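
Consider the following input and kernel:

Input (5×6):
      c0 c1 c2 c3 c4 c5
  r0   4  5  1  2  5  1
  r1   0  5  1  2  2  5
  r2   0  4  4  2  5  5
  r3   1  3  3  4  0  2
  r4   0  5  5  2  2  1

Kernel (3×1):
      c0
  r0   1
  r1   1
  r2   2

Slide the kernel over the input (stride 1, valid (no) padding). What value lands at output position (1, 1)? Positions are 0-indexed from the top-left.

15

The receptive field on the input at this output position is [5 / 4 / 3]. Elementwise product with the kernel and sum: 5·1 + 4·1 + 3·2.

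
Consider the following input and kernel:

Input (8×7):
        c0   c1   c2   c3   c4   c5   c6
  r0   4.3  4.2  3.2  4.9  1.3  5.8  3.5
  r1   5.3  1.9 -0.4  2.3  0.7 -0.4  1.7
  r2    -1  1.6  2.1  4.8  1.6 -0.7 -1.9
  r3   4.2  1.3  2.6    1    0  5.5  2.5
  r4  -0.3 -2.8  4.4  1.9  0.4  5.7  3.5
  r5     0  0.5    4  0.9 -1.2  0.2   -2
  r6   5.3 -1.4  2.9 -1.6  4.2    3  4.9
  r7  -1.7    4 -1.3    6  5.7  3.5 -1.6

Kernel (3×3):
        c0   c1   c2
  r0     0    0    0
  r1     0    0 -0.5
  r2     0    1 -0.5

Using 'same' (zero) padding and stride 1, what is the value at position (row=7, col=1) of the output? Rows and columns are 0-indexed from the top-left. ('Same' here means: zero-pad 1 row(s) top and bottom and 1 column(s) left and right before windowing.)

0.65

The receptive field on the zero-padded input at this output position is [5.3 -1.4 2.9 / -1.7 4 -1.3 / 0 0 0]. Elementwise product with the kernel and sum: -1.3·-0.5 + 0·1 + 0·-0.5.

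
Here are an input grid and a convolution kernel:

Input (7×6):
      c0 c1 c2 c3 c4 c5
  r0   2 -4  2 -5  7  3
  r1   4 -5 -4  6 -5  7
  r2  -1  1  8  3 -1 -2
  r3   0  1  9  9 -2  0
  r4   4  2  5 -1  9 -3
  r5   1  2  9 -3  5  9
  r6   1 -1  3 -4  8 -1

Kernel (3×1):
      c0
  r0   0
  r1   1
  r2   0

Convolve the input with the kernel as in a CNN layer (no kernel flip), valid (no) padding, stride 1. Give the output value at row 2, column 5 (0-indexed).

0

The receptive field on the input at this output position is [-2 / 0 / -3]. Elementwise product with the kernel and sum: 0·1.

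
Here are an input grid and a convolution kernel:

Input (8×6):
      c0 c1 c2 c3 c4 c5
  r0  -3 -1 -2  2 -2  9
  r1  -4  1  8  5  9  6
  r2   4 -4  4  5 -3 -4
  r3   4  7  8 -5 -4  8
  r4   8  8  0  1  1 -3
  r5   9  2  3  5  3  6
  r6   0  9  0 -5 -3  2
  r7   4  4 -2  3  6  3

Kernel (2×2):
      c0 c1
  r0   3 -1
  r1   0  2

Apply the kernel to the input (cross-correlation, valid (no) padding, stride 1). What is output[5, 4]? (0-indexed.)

7

The receptive field on the input at this output position is [3 6 / -3 2]. Elementwise product with the kernel and sum: 3·3 + 6·-1 + 2·2.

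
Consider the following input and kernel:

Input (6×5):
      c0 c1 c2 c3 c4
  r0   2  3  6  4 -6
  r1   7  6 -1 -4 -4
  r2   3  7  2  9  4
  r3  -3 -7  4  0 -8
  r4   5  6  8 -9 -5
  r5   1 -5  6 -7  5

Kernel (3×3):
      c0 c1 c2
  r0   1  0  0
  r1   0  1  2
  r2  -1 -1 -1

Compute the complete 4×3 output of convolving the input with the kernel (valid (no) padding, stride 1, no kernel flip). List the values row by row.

Output[0,0]: The receptive field on the input at this output position is [2 3 6 / 7 6 -1 / 3 7 2]. Elementwise product with the kernel and sum: 2·1 + 6·1 + -1·2 + 3·-1 + 7·-1 + 2·-1.

-6 -24 -21
24 29 20
-15 6 -8
17 -11 -19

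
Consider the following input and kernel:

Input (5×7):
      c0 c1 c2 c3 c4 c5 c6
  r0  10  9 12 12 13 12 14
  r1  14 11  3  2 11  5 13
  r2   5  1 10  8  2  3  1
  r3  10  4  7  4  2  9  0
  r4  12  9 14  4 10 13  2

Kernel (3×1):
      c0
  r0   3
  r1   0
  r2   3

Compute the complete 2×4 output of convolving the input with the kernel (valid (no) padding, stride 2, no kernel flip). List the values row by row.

Output[0,0]: The receptive field on the input at this output position is [10 / 14 / 5]. Elementwise product with the kernel and sum: 10·3 + 5·3.

45 66 45 45
51 72 36 9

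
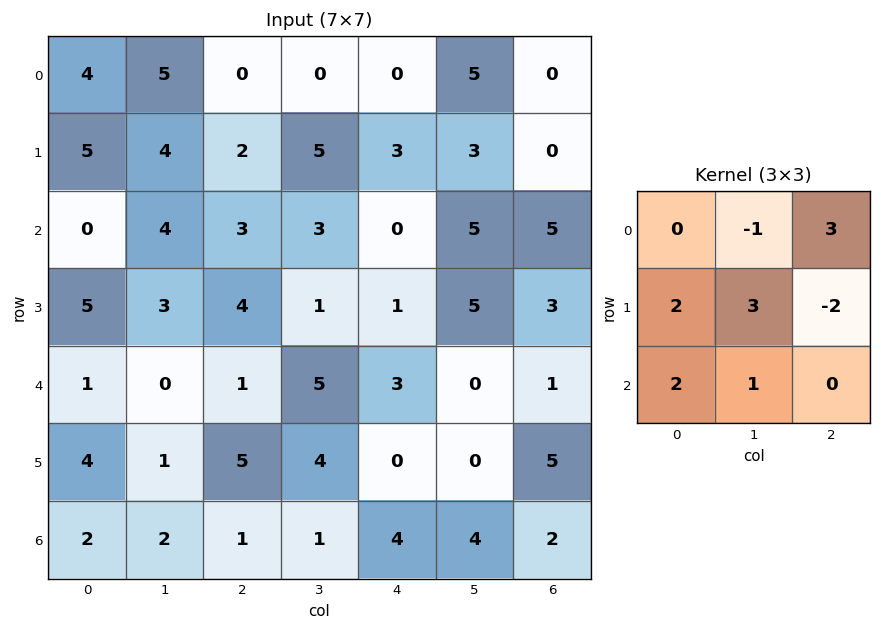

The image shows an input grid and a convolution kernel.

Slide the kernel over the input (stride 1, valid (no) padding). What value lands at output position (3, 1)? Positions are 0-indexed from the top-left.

The receptive field on the input at this output position is [3 4 1 / 0 1 5 / 1 5 4]. Elementwise product with the kernel and sum: 4·-1 + 1·3 + 0·2 + 1·3 + 5·-2 + 1·2 + 5·1.

-1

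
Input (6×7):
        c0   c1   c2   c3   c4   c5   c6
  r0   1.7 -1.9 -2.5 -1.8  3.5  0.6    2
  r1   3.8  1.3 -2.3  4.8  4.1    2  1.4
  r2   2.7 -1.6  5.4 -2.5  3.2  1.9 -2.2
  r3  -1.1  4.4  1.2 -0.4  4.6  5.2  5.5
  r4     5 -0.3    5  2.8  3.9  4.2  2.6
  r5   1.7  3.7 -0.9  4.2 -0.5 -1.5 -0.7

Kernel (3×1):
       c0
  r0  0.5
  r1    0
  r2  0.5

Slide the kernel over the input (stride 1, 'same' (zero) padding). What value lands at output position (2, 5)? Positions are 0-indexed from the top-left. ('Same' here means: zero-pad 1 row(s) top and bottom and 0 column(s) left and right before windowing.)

3.6

The receptive field on the zero-padded input at this output position is [2 / 1.9 / 5.2]. Elementwise product with the kernel and sum: 2·0.5 + 5.2·0.5.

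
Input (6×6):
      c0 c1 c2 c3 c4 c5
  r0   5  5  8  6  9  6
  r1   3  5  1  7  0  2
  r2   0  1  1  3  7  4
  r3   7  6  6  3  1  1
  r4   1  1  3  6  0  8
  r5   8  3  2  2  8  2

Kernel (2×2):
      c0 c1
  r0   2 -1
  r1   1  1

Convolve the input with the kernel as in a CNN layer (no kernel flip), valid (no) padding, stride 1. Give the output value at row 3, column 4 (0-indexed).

9

The receptive field on the input at this output position is [1 1 / 0 8]. Elementwise product with the kernel and sum: 1·2 + 1·-1 + 0·1 + 8·1.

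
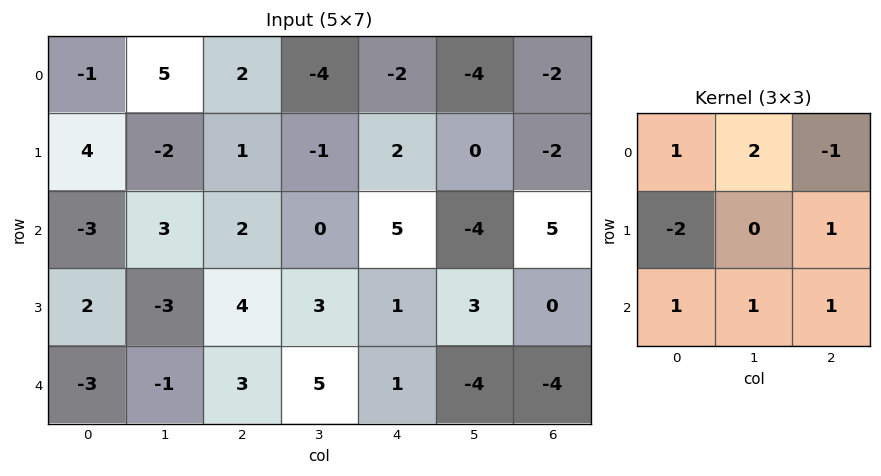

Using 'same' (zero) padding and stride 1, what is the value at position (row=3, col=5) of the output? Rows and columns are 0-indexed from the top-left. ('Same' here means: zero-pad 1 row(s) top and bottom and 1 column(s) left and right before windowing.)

-17

The receptive field on the zero-padded input at this output position is [5 -4 5 / 1 3 0 / 1 -4 -4]. Elementwise product with the kernel and sum: 5·1 + -4·2 + 5·-1 + 1·-2 + 0·1 + 1·1 + -4·1 + -4·1.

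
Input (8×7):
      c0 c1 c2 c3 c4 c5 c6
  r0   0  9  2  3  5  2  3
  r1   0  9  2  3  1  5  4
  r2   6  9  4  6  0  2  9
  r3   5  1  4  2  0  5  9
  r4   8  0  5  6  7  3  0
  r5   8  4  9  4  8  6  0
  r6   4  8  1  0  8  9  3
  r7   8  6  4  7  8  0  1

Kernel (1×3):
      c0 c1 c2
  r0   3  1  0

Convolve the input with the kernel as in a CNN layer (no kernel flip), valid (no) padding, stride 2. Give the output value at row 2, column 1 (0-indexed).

The receptive field on the input at this output position is [5 6 7]. Elementwise product with the kernel and sum: 5·3 + 6·1.

21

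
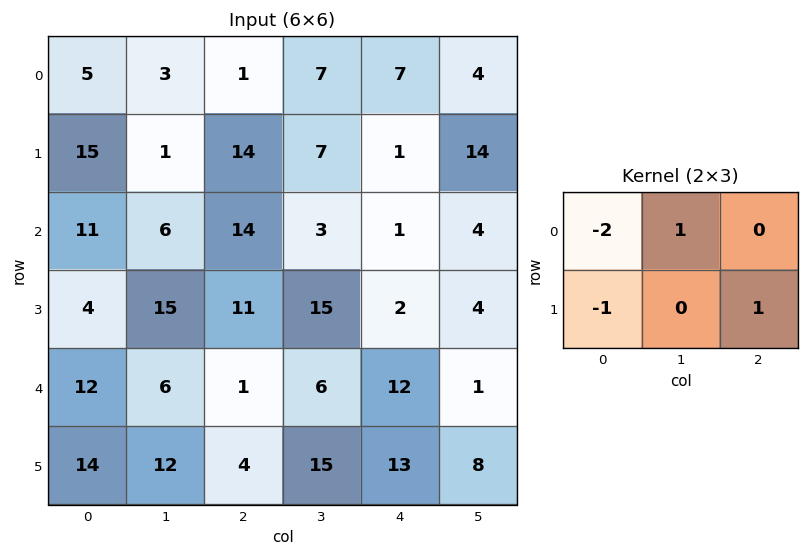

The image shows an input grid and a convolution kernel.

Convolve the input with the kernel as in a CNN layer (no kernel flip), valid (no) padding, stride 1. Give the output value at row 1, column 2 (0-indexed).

The receptive field on the input at this output position is [14 7 1 / 14 3 1]. Elementwise product with the kernel and sum: 14·-2 + 7·1 + 14·-1 + 1·1.

-34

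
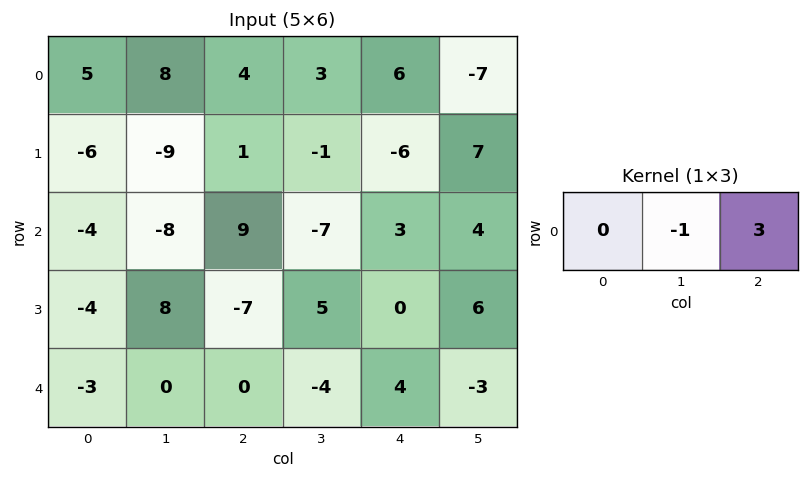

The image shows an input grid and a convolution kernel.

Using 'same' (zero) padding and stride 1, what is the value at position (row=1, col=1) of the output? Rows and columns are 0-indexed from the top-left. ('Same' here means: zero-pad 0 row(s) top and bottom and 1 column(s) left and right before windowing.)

The receptive field on the zero-padded input at this output position is [-6 -9 1]. Elementwise product with the kernel and sum: -9·-1 + 1·3.

12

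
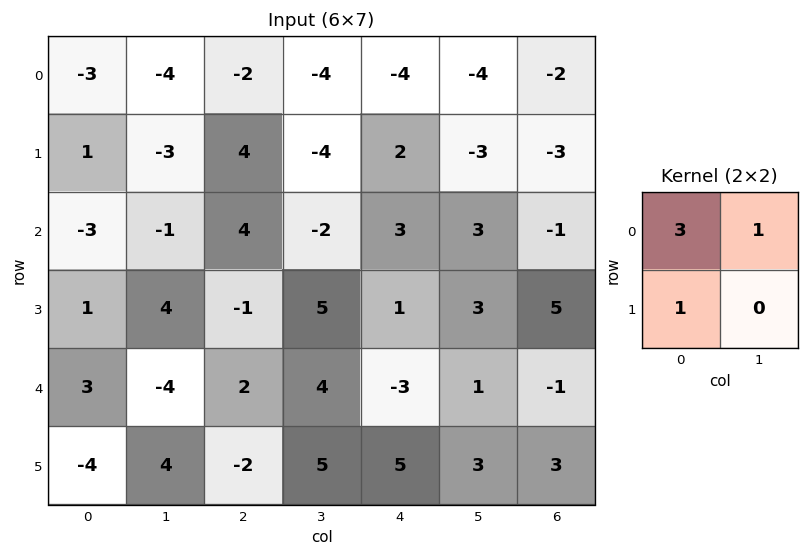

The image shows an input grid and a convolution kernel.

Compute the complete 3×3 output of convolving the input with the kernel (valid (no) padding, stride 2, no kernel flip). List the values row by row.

-12 -6 -14
-9 9 13
1 8 -3

Output[0,0]: The receptive field on the input at this output position is [-3 -4 / 1 -3]. Elementwise product with the kernel and sum: -3·3 + -4·1 + 1·1.
Output[0,1]: The receptive field on the input at this output position is [-2 -4 / 4 -4]. Elementwise product with the kernel and sum: -2·3 + -4·1 + 4·1.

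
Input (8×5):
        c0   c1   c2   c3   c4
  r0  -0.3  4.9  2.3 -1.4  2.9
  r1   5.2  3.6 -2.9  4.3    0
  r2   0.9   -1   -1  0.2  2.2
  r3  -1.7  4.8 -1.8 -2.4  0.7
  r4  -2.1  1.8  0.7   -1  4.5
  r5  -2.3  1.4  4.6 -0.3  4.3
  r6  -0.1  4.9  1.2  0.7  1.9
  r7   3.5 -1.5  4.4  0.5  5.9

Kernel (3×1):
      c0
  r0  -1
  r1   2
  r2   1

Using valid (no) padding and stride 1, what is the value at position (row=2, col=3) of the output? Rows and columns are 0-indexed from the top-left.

-6

The receptive field on the input at this output position is [0.2 / -2.4 / -1]. Elementwise product with the kernel and sum: 0.2·-1 + -2.4·2 + -1·1.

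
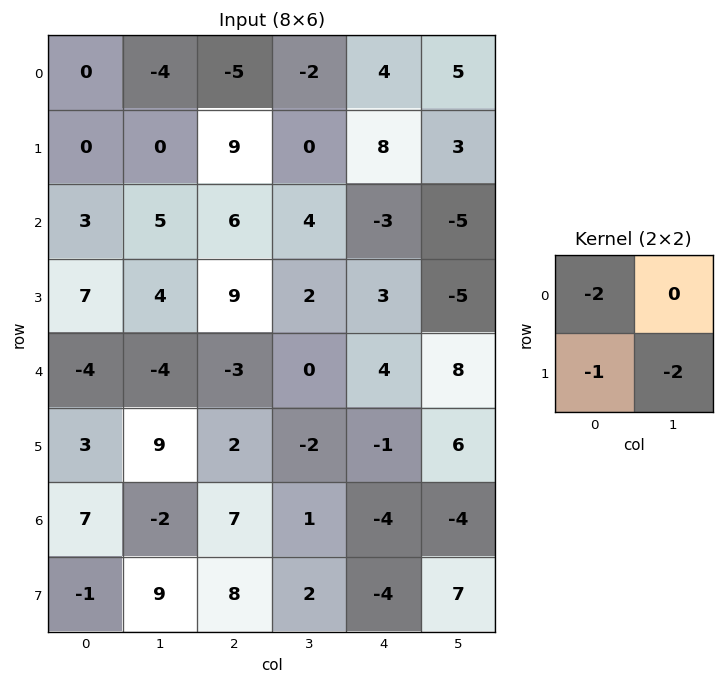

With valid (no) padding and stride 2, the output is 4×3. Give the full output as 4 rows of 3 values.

0 1 -22
-21 -25 13
-13 8 -19
-31 -26 -2

Output[0,0]: The receptive field on the input at this output position is [0 -4 / 0 0]. Elementwise product with the kernel and sum: 0·-2 + 0·-1 + 0·-2.
Output[0,1]: The receptive field on the input at this output position is [-5 -2 / 9 0]. Elementwise product with the kernel and sum: -5·-2 + 9·-1 + 0·-2.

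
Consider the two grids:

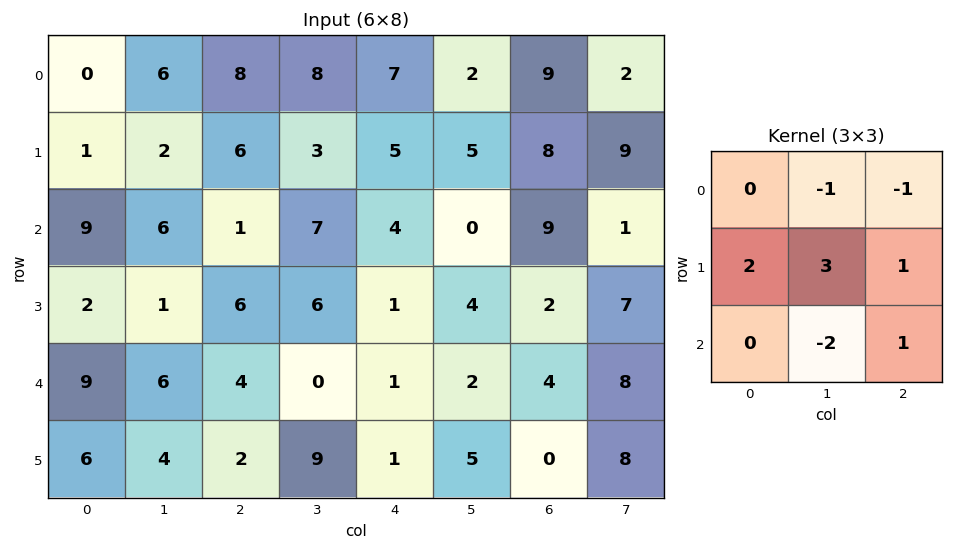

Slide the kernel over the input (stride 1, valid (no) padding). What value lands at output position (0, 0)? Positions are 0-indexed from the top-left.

-11

The receptive field on the input at this output position is [0 6 8 / 1 2 6 / 9 6 1]. Elementwise product with the kernel and sum: 6·-1 + 8·-1 + 1·2 + 2·3 + 6·1 + 6·-2 + 1·1.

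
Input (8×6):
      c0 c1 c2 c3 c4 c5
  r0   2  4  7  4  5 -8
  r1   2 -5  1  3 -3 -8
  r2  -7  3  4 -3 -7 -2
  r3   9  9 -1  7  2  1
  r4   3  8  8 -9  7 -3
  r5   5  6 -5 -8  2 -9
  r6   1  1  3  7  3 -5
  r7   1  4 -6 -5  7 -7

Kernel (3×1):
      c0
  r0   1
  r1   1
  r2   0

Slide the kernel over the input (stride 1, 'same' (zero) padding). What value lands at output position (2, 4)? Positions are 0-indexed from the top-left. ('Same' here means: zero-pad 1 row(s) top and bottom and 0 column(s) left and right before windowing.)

The receptive field on the zero-padded input at this output position is [-3 / -7 / 2]. Elementwise product with the kernel and sum: -3·1 + -7·1.

-10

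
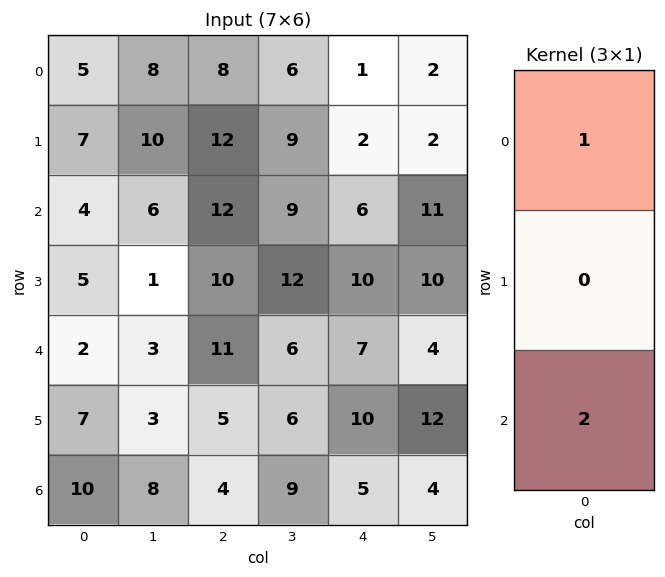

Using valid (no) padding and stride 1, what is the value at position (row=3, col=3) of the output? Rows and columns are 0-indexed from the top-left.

24

The receptive field on the input at this output position is [12 / 6 / 6]. Elementwise product with the kernel and sum: 12·1 + 6·2.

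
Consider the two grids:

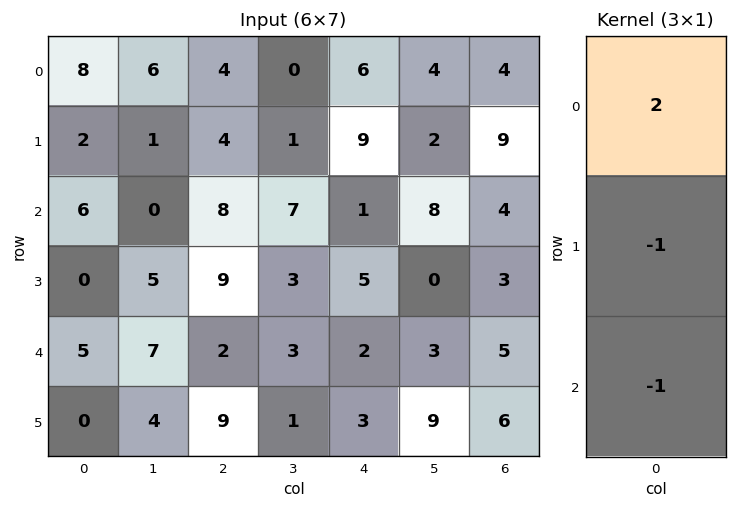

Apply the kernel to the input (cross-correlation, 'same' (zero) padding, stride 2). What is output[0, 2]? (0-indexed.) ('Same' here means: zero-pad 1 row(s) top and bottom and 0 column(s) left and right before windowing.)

The receptive field on the zero-padded input at this output position is [0 / 6 / 9]. Elementwise product with the kernel and sum: 0·2 + 6·-1 + 9·-1.

-15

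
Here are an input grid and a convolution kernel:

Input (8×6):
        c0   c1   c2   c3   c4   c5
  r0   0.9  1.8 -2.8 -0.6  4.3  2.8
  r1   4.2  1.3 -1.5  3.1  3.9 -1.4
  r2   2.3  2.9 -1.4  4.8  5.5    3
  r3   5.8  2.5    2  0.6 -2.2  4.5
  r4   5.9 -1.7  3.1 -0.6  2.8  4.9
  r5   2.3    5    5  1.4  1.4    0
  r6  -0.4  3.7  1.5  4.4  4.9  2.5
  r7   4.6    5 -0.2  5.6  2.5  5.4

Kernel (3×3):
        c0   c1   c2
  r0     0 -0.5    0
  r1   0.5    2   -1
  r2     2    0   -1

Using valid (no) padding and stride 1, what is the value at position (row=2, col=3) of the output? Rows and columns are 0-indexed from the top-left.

-17.45

The receptive field on the input at this output position is [4.8 5.5 3 / 0.6 -2.2 4.5 / -0.6 2.8 4.9]. Elementwise product with the kernel and sum: 5.5·-0.5 + 0.6·0.5 + -2.2·2 + 4.5·-1 + -0.6·2 + 4.9·-1.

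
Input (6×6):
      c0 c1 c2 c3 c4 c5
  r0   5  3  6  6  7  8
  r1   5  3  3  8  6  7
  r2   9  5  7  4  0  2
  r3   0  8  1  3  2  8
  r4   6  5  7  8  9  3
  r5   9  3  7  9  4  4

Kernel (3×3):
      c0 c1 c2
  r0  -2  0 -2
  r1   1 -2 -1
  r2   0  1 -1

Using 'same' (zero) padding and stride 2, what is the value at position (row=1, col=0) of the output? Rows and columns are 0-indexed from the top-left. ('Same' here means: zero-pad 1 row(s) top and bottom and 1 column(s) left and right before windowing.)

-37

The receptive field on the zero-padded input at this output position is [0 5 3 / 0 9 5 / 0 0 8]. Elementwise product with the kernel and sum: 0·-2 + 3·-2 + 0·1 + 9·-2 + 5·-1 + 0·1 + 8·-1.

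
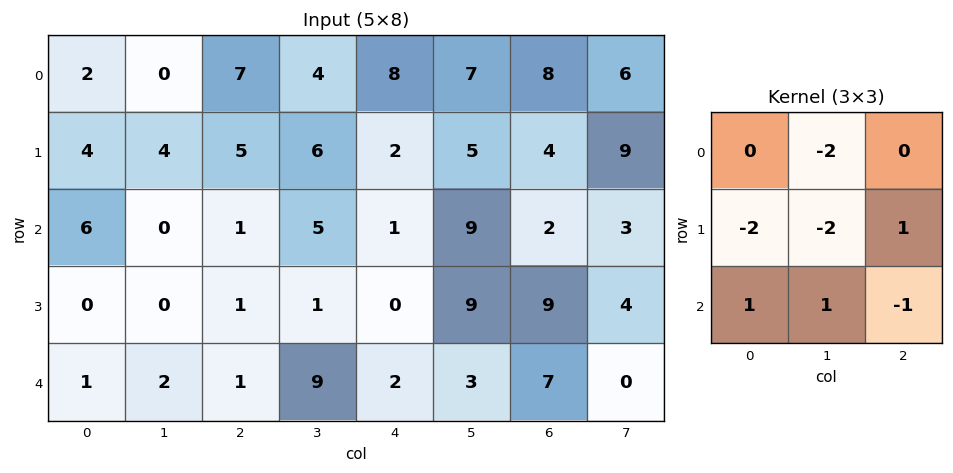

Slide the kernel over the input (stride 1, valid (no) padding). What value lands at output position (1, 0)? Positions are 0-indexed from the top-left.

-20

The receptive field on the input at this output position is [4 4 5 / 6 0 1 / 0 0 1]. Elementwise product with the kernel and sum: 4·-2 + 6·-2 + 0·-2 + 1·1 + 0·1 + 0·1 + 1·-1.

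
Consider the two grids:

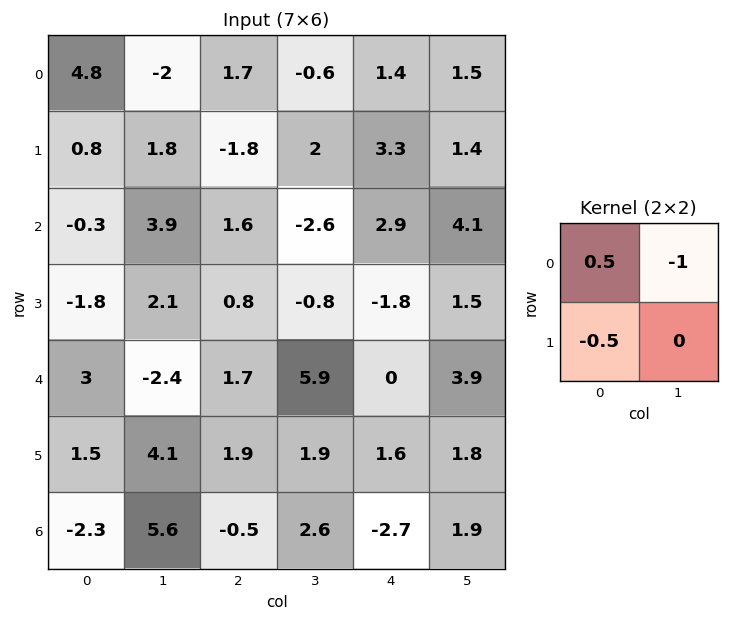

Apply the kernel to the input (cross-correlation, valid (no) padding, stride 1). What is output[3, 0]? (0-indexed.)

The receptive field on the input at this output position is [-1.8 2.1 / 3 -2.4]. Elementwise product with the kernel and sum: -1.8·0.5 + 2.1·-1 + 3·-0.5.

-4.5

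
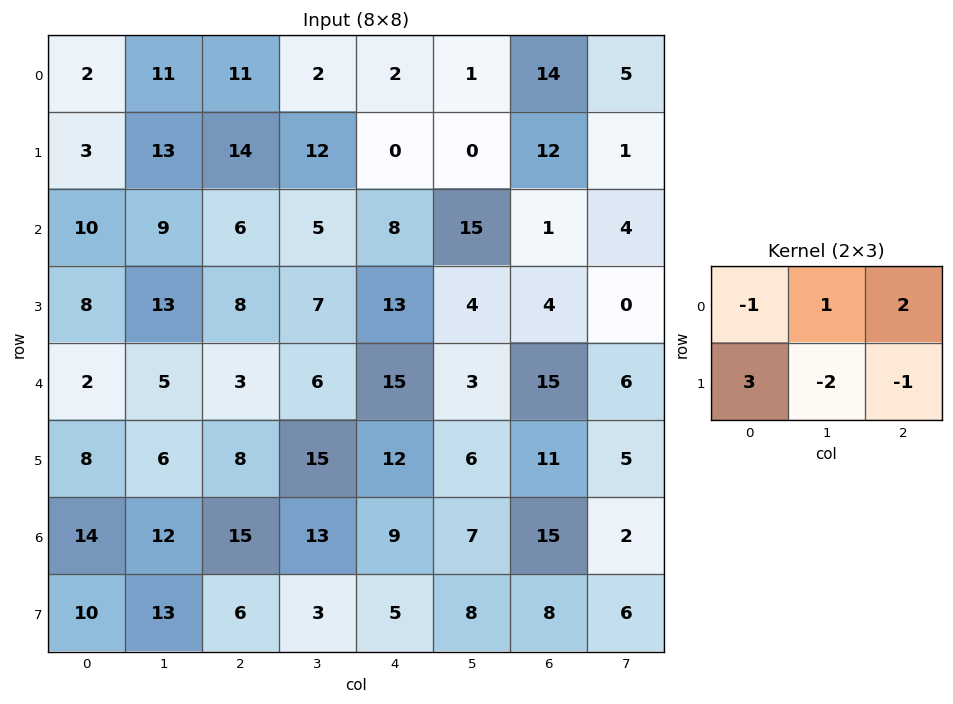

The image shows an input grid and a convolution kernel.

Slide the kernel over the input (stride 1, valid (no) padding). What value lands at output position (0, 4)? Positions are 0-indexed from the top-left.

15

The receptive field on the input at this output position is [2 1 14 / 0 0 12]. Elementwise product with the kernel and sum: 2·-1 + 1·1 + 14·2 + 0·3 + 0·-2 + 12·-1.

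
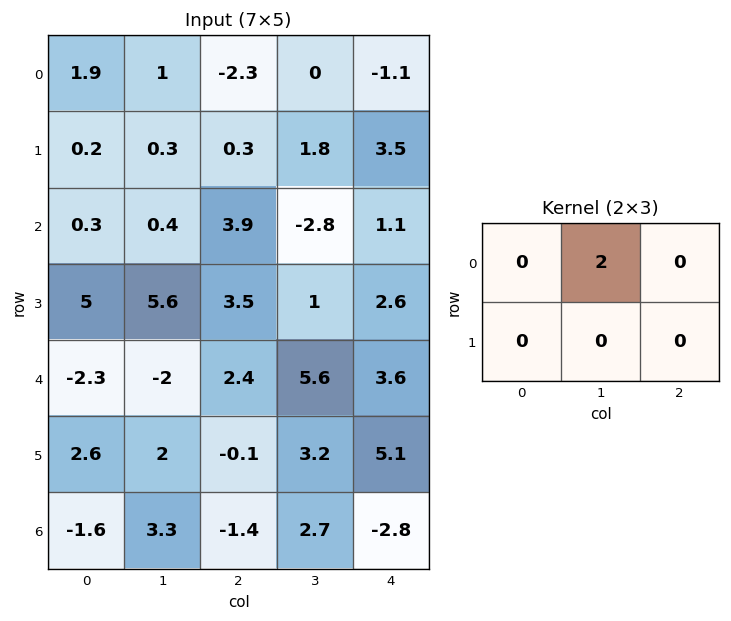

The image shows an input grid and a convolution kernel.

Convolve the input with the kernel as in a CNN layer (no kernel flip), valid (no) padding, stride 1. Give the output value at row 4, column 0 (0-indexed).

The receptive field on the input at this output position is [-2.3 -2 2.4 / 2.6 2 -0.1]. Elementwise product with the kernel and sum: -2·2.

-4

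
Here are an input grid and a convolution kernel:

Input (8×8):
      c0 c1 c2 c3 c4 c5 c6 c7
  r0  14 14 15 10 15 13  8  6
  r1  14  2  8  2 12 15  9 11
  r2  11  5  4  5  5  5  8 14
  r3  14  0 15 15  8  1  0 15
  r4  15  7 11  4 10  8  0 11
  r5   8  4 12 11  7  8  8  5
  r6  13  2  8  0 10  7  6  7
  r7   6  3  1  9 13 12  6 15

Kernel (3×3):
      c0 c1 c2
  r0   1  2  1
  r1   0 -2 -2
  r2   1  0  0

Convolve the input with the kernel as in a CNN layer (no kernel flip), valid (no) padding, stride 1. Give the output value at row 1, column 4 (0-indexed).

33

The receptive field on the input at this output position is [12 15 9 / 5 5 8 / 8 1 0]. Elementwise product with the kernel and sum: 12·1 + 15·2 + 9·1 + 5·-2 + 8·-2 + 8·1.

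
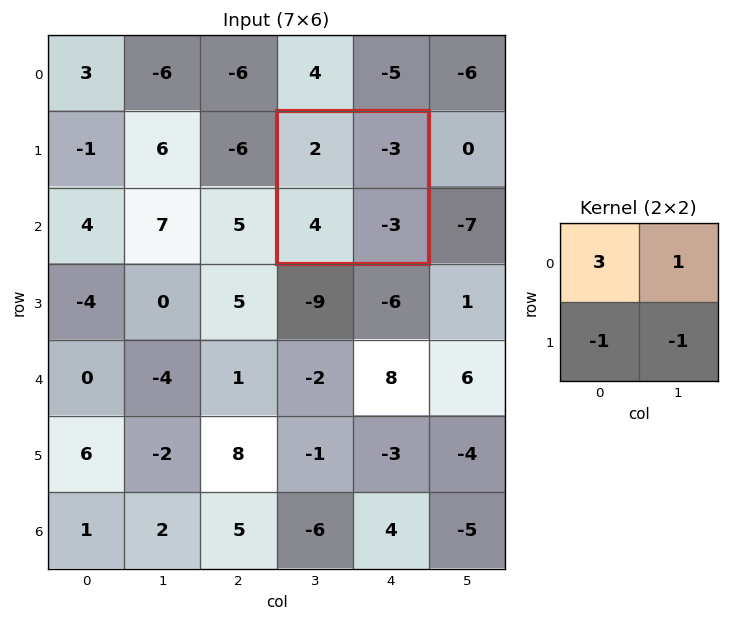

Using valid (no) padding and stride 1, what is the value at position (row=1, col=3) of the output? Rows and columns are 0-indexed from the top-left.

2

The receptive field on the input at this output position is [2 -3 / 4 -3]. Elementwise product with the kernel and sum: 2·3 + -3·1 + 4·-1 + -3·-1.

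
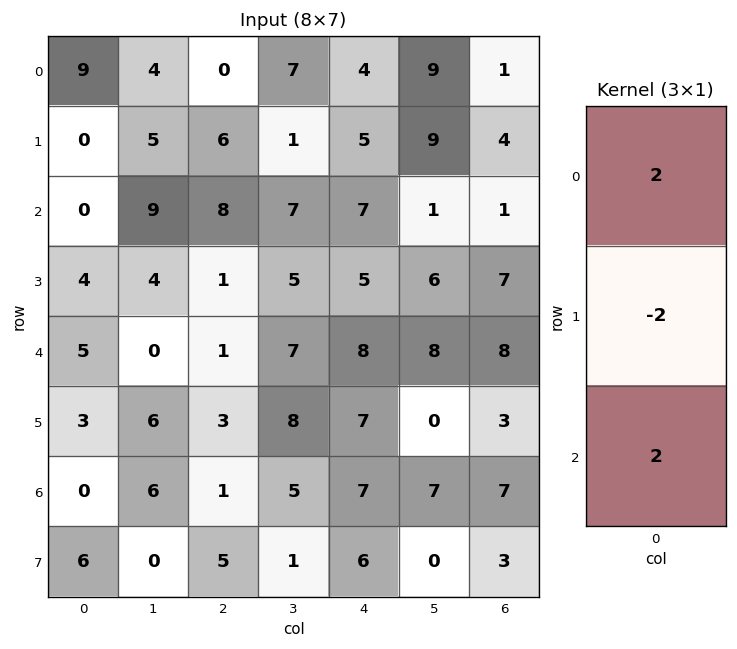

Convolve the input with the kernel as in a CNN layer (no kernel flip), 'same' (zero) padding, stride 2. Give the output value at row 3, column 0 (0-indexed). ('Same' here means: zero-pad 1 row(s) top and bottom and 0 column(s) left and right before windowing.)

18

The receptive field on the zero-padded input at this output position is [3 / 0 / 6]. Elementwise product with the kernel and sum: 3·2 + 0·-2 + 6·2.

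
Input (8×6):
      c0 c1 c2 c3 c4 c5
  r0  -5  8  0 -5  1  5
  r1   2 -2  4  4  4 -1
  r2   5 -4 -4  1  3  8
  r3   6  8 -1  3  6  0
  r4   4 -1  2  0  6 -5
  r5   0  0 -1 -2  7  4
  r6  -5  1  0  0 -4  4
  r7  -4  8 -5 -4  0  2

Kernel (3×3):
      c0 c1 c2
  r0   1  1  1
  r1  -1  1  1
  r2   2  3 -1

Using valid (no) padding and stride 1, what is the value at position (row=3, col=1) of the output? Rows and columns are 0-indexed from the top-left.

12

The receptive field on the input at this output position is [8 -1 3 / -1 2 0 / 0 -1 -2]. Elementwise product with the kernel and sum: 8·1 + -1·1 + 3·1 + -1·-1 + 2·1 + 0·1 + 0·2 + -1·3 + -2·-1.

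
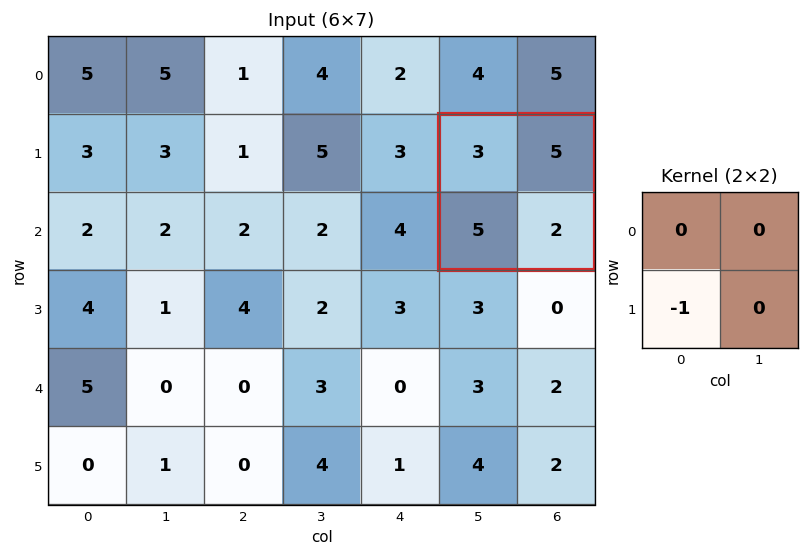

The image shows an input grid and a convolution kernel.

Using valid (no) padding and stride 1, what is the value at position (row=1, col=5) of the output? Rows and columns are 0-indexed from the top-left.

-5

The receptive field on the input at this output position is [3 5 / 5 2]. Elementwise product with the kernel and sum: 5·-1.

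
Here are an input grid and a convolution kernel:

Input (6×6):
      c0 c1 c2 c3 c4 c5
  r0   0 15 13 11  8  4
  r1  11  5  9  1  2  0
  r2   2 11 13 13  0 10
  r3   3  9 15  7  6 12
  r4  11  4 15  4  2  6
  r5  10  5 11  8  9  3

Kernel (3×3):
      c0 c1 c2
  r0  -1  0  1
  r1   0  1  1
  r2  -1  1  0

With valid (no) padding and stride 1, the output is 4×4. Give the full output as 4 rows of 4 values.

Output[0,0]: The receptive field on the input at this output position is [0 15 13 / 11 5 9 / 2 11 13]. Elementwise product with the kernel and sum: 0·-1 + 13·1 + 5·1 + 9·1 + 2·-1 + 11·1.

36 8 -2 -18
28 28 -2 8
28 35 -11 13
26 23 -6 14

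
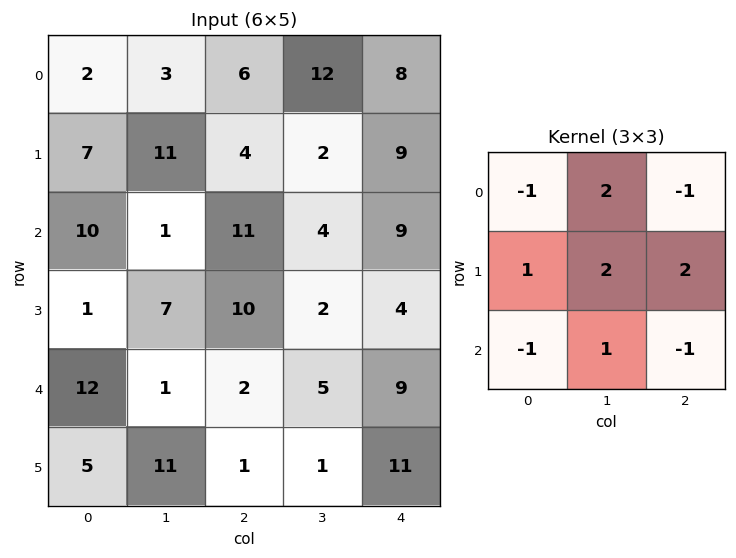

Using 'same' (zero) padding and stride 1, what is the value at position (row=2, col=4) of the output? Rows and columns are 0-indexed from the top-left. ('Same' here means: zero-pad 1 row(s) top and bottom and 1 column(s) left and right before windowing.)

40

The receptive field on the zero-padded input at this output position is [2 9 0 / 4 9 0 / 2 4 0]. Elementwise product with the kernel and sum: 2·-1 + 9·2 + 0·-1 + 4·1 + 9·2 + 0·2 + 2·-1 + 4·1 + 0·-1.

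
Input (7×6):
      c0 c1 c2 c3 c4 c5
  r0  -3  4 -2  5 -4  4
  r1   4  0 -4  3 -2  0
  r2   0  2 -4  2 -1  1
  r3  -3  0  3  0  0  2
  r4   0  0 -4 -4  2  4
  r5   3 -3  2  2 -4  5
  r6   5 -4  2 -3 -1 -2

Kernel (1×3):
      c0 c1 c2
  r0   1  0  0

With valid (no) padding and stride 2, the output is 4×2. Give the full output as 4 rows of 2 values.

Output[0,0]: The receptive field on the input at this output position is [-3 4 -2]. Elementwise product with the kernel and sum: -3·1.

-3 -2
0 -4
0 -4
5 2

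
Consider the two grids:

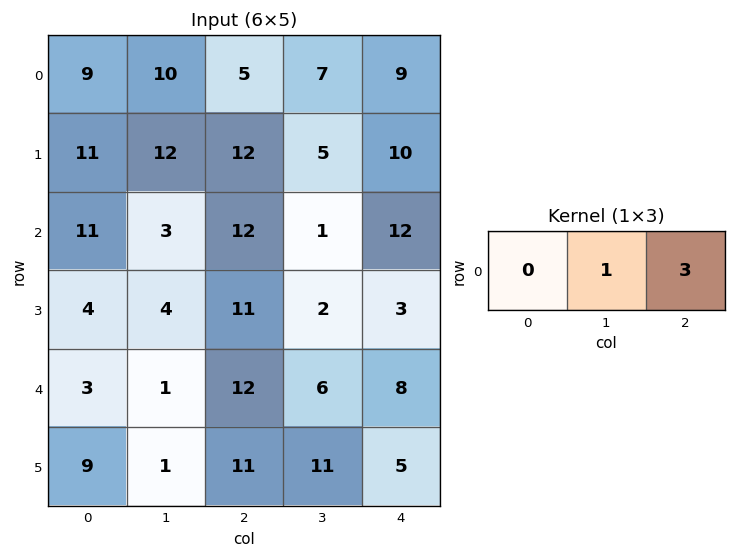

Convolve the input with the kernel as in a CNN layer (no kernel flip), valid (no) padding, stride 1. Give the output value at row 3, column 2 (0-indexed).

The receptive field on the input at this output position is [11 2 3]. Elementwise product with the kernel and sum: 2·1 + 3·3.

11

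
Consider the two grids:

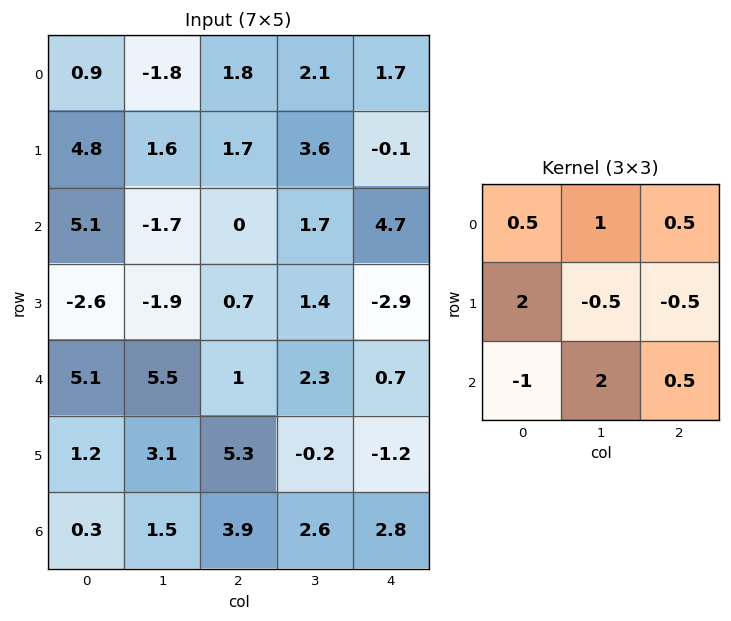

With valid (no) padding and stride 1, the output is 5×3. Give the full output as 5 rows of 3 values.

Output[0,0]: The receptive field on the input at this output position is [0.9 -1.8 1.8 / 4.8 1.6 1.7 / 5.1 -1.7 0]. Elementwise product with the kernel and sum: 0.9·0.5 + -1.8·1 + 1.8·0.5 + 4.8·2 + 1.6·-0.5 + 1.7·-0.5 + 5.1·-1 + -1.7·2 + 0·0.5.

-1 5.05 11.25
15.05 4.05 1.85
2.65 -7.2 10.15
11.75 17.2 -5.5
11.4 16.15 17.15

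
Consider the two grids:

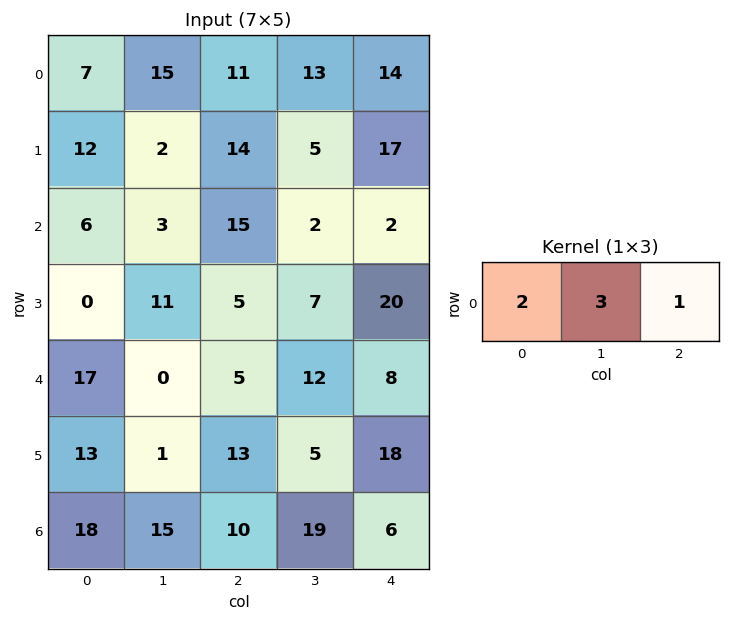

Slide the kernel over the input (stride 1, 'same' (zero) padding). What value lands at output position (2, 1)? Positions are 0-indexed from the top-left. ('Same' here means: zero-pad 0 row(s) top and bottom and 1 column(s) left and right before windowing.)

The receptive field on the zero-padded input at this output position is [6 3 15]. Elementwise product with the kernel and sum: 6·2 + 3·3 + 15·1.

36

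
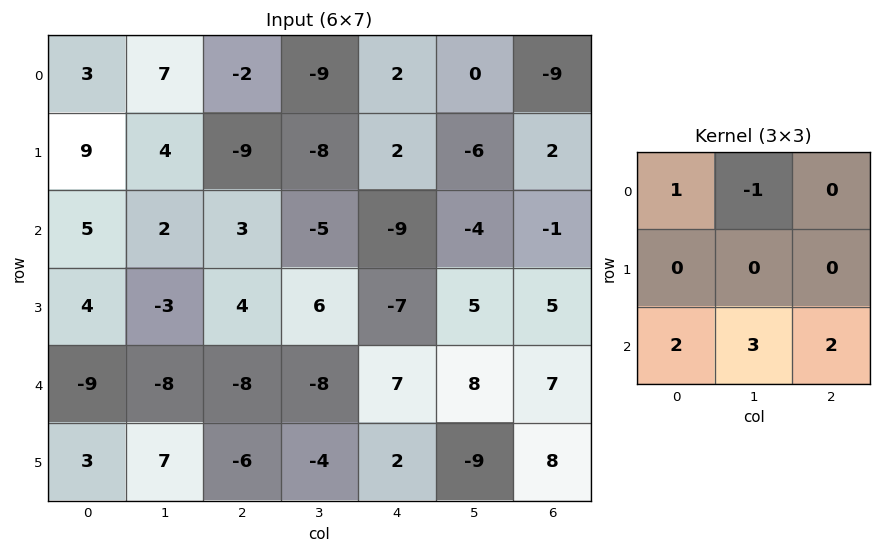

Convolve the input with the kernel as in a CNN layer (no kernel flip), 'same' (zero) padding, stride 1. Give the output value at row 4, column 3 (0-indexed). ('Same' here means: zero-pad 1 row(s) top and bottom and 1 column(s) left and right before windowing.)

-22

The receptive field on the zero-padded input at this output position is [4 6 -7 / -8 -8 7 / -6 -4 2]. Elementwise product with the kernel and sum: 4·1 + 6·-1 + -6·2 + -4·3 + 2·2.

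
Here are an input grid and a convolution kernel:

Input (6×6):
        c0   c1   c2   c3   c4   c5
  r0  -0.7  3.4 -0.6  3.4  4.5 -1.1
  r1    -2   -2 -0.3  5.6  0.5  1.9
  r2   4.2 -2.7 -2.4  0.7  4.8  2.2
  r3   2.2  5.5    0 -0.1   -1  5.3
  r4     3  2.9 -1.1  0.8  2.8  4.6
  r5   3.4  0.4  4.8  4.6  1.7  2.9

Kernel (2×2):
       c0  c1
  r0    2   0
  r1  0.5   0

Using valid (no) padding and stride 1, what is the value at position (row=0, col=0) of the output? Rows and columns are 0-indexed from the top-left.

-2.4

The receptive field on the input at this output position is [-0.7 3.4 / -2 -2]. Elementwise product with the kernel and sum: -0.7·2 + -2·0.5.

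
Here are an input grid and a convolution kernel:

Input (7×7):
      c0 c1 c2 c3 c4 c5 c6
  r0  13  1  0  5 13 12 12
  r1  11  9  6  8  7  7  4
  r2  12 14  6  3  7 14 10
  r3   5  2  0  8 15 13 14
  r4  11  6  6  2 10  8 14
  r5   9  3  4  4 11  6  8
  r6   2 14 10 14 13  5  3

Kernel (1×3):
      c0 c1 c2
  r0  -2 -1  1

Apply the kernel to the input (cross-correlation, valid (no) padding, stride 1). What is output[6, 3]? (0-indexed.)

-36

The receptive field on the input at this output position is [14 13 5]. Elementwise product with the kernel and sum: 14·-2 + 13·-1 + 5·1.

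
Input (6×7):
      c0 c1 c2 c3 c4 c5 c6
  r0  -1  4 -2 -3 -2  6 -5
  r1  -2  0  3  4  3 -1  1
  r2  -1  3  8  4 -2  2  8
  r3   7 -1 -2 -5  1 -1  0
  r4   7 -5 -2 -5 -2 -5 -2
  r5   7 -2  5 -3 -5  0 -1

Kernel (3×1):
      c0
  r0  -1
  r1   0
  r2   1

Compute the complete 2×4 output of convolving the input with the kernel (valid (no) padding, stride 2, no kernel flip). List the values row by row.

Output[0,0]: The receptive field on the input at this output position is [-1 / -2 / -1]. Elementwise product with the kernel and sum: -1·-1 + -1·1.
Output[0,1]: The receptive field on the input at this output position is [-2 / 3 / 8]. Elementwise product with the kernel and sum: -2·-1 + 8·1.

0 10 0 13
8 -10 0 -10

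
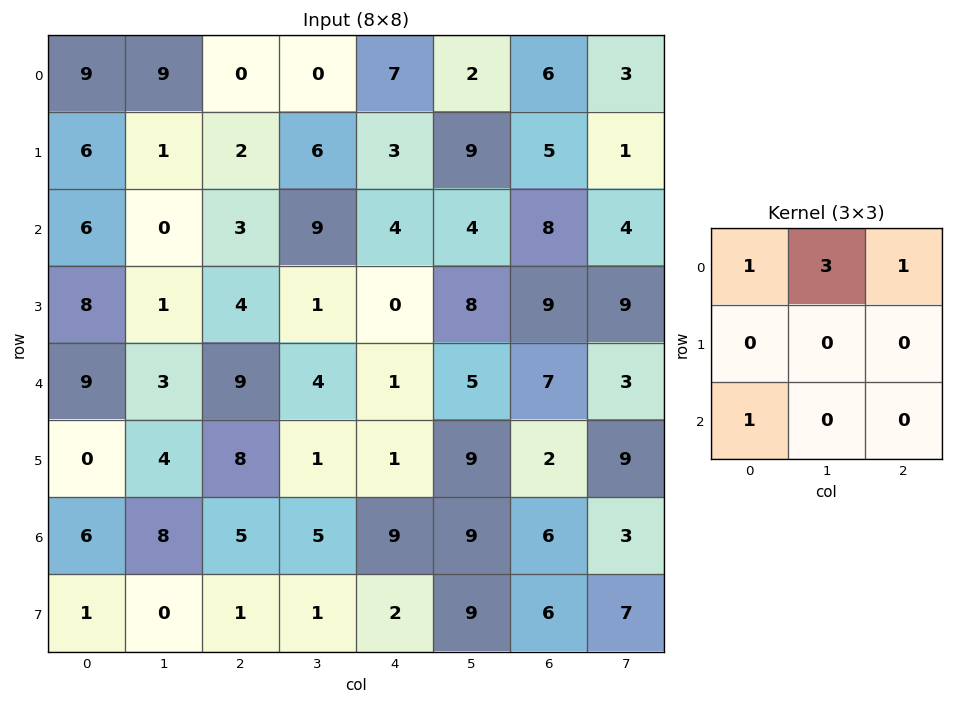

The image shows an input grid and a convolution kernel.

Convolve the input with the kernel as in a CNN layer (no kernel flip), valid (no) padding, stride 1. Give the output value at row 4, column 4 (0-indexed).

The receptive field on the input at this output position is [1 5 7 / 1 9 2 / 9 9 6]. Elementwise product with the kernel and sum: 1·1 + 5·3 + 7·1 + 9·1.

32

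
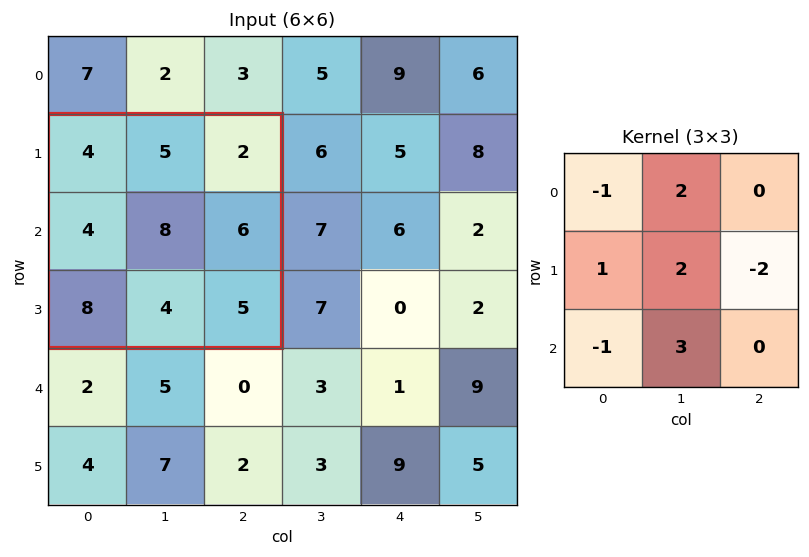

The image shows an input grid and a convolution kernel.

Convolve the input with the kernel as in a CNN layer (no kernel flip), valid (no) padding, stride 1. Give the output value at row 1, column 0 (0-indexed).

18

The receptive field on the input at this output position is [4 5 2 / 4 8 6 / 8 4 5]. Elementwise product with the kernel and sum: 4·-1 + 5·2 + 4·1 + 8·2 + 6·-2 + 8·-1 + 4·3.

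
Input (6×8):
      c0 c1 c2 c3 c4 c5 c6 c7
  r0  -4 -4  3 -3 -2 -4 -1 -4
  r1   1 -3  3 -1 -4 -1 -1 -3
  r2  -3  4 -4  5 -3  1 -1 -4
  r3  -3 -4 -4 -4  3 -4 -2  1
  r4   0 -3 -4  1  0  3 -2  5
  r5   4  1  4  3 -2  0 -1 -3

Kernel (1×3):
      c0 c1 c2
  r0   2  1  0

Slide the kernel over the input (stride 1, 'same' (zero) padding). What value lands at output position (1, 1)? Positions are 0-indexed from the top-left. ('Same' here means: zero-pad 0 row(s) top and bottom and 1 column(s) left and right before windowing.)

The receptive field on the zero-padded input at this output position is [1 -3 3]. Elementwise product with the kernel and sum: 1·2 + -3·1.

-1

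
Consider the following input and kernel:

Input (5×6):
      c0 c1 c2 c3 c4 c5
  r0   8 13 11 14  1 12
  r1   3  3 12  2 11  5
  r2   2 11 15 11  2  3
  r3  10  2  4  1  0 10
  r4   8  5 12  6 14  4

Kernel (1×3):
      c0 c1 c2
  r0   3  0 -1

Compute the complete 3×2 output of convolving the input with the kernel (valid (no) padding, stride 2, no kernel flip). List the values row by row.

13 32
-9 43
12 22

Output[0,0]: The receptive field on the input at this output position is [8 13 11]. Elementwise product with the kernel and sum: 8·3 + 11·-1.
Output[0,1]: The receptive field on the input at this output position is [11 14 1]. Elementwise product with the kernel and sum: 11·3 + 1·-1.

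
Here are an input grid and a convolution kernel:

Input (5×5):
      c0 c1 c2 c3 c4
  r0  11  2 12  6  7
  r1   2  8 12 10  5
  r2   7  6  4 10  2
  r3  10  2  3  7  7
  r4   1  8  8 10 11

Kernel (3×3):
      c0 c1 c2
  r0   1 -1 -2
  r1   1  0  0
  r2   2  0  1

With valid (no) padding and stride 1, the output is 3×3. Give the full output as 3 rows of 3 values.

5 8 14
0 -7 9
13 10 20

Output[0,0]: The receptive field on the input at this output position is [11 2 12 / 2 8 12 / 7 6 4]. Elementwise product with the kernel and sum: 11·1 + 2·-1 + 12·-2 + 2·1 + 7·2 + 4·1.
Output[0,1]: The receptive field on the input at this output position is [2 12 6 / 8 12 10 / 6 4 10]. Elementwise product with the kernel and sum: 2·1 + 12·-1 + 6·-2 + 8·1 + 6·2 + 10·1.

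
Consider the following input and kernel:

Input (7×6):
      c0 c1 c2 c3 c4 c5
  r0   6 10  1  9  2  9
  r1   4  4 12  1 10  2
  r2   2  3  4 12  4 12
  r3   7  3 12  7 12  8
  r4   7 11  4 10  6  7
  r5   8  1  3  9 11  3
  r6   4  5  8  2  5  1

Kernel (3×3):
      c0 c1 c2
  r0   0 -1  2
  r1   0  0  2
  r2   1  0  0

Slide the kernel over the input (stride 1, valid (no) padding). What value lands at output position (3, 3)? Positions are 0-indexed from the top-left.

27

The receptive field on the input at this output position is [7 12 8 / 10 6 7 / 9 11 3]. Elementwise product with the kernel and sum: 12·-1 + 8·2 + 7·2 + 9·1.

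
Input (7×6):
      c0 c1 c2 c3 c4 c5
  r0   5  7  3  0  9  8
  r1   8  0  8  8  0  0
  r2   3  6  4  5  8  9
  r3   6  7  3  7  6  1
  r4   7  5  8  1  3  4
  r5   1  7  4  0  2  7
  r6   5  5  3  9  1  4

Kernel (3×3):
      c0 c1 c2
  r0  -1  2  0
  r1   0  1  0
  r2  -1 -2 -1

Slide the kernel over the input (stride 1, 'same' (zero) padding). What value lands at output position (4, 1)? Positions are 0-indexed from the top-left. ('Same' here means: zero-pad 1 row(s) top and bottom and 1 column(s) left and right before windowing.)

-6

The receptive field on the zero-padded input at this output position is [6 7 3 / 7 5 8 / 1 7 4]. Elementwise product with the kernel and sum: 6·-1 + 7·2 + 5·1 + 1·-1 + 7·-2 + 4·-1.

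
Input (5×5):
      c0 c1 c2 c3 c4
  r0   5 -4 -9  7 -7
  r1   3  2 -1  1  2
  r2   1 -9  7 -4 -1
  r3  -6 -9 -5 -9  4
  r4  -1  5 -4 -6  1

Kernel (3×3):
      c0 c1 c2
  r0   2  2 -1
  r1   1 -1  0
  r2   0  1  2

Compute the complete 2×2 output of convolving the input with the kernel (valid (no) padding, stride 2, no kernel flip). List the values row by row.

17 -5
-23 7

Output[0,0]: The receptive field on the input at this output position is [5 -4 -9 / 3 2 -1 / 1 -9 7]. Elementwise product with the kernel and sum: 5·2 + -4·2 + -9·-1 + 3·1 + 2·-1 + -9·1 + 7·2.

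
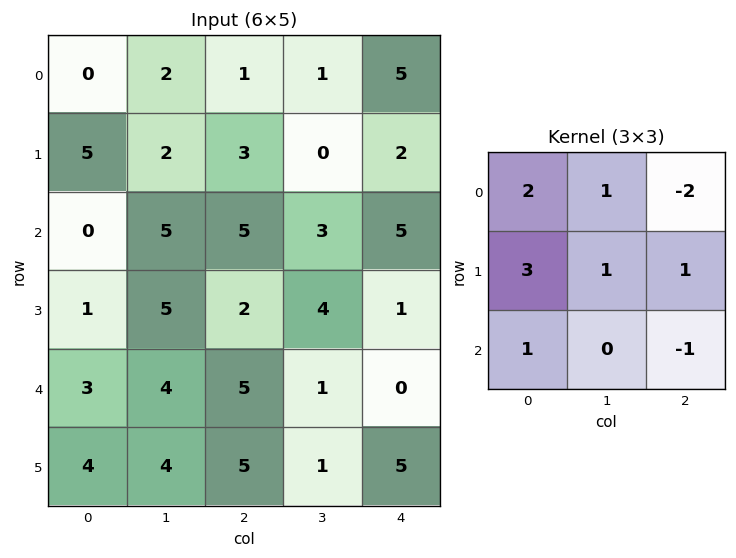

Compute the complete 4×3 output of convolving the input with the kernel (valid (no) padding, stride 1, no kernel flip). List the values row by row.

15 14 4
15 31 26
3 33 19
20 25 22

Output[0,0]: The receptive field on the input at this output position is [0 2 1 / 5 2 3 / 0 5 5]. Elementwise product with the kernel and sum: 0·2 + 2·1 + 1·-2 + 5·3 + 2·1 + 3·1 + 0·1 + 5·-1.
Output[0,1]: The receptive field on the input at this output position is [2 1 1 / 2 3 0 / 5 5 3]. Elementwise product with the kernel and sum: 2·2 + 1·1 + 1·-2 + 2·3 + 3·1 + 0·1 + 5·1 + 3·-1.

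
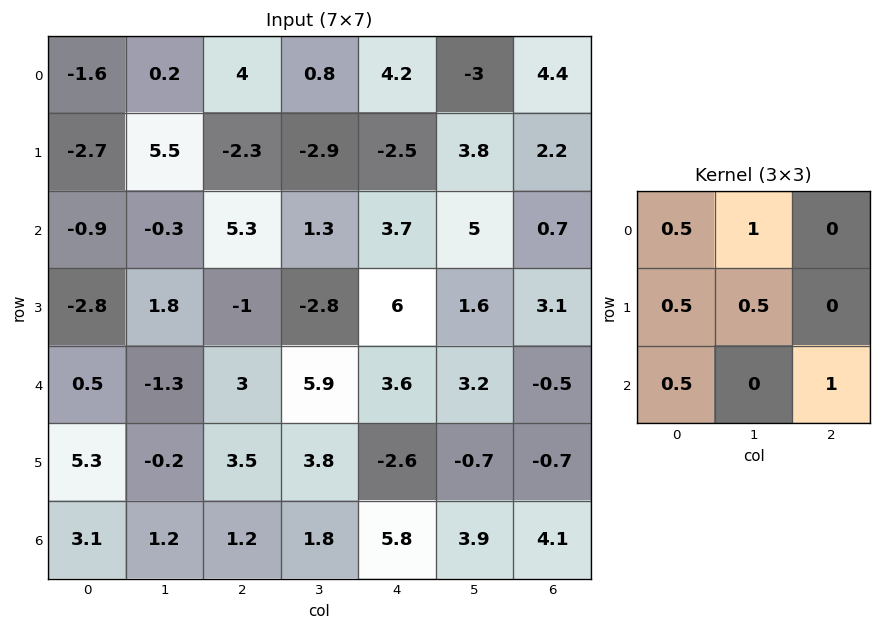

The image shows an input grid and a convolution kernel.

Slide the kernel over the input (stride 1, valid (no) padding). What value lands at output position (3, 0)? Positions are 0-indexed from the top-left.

6.15

The receptive field on the input at this output position is [-2.8 1.8 -1 / 0.5 -1.3 3 / 5.3 -0.2 3.5]. Elementwise product with the kernel and sum: -2.8·0.5 + 1.8·1 + 0.5·0.5 + -1.3·0.5 + 5.3·0.5 + 3.5·1.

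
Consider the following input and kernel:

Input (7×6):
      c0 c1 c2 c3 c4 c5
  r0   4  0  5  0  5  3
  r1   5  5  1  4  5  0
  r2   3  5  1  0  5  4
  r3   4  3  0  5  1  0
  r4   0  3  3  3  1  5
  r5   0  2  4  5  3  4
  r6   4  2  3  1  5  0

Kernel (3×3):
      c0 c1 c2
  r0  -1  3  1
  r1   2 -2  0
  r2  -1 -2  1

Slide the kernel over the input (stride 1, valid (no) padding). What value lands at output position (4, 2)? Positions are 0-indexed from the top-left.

5

The receptive field on the input at this output position is [3 3 1 / 4 5 3 / 3 1 5]. Elementwise product with the kernel and sum: 3·-1 + 3·3 + 1·1 + 4·2 + 5·-2 + 3·-1 + 1·-2 + 5·1.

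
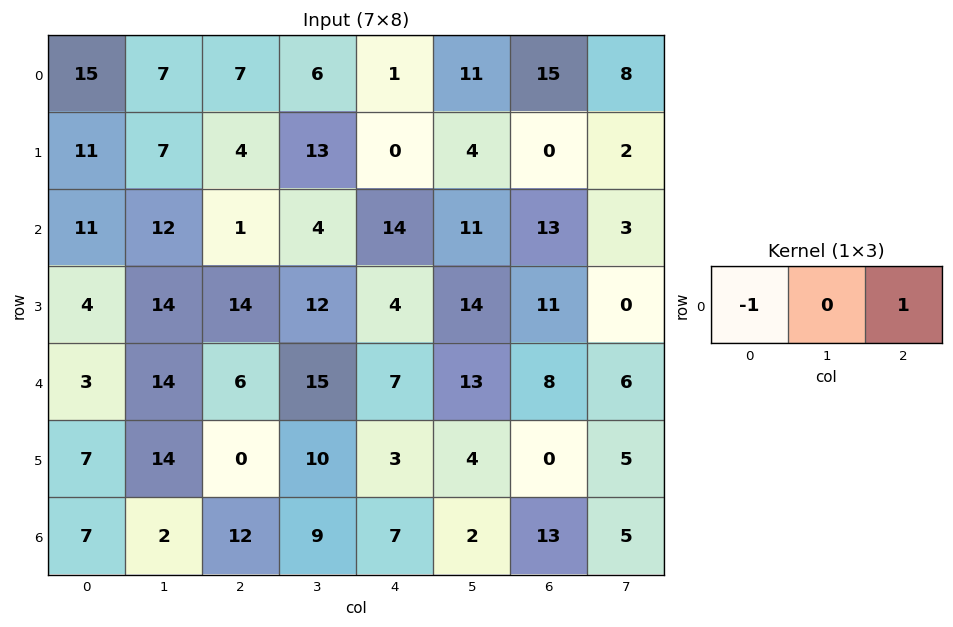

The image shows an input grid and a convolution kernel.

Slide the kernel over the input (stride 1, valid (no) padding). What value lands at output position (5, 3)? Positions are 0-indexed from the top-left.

The receptive field on the input at this output position is [10 3 4]. Elementwise product with the kernel and sum: 10·-1 + 4·1.

-6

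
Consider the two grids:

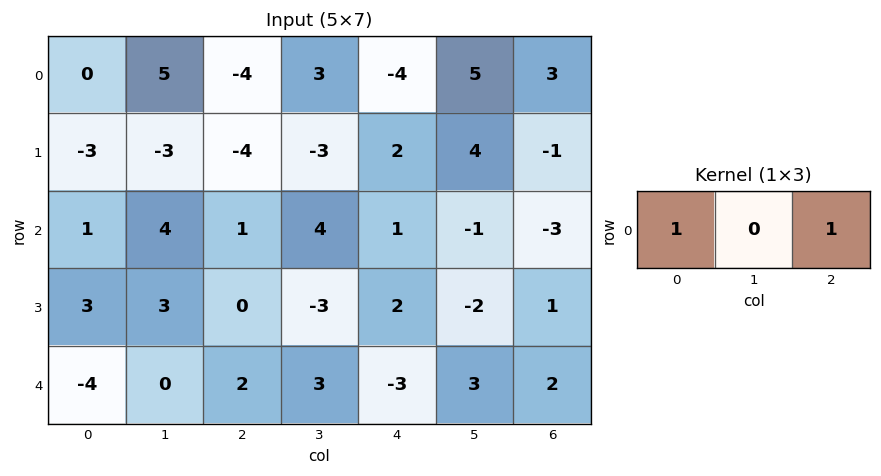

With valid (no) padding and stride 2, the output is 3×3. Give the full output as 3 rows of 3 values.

Output[0,0]: The receptive field on the input at this output position is [0 5 -4]. Elementwise product with the kernel and sum: 0·1 + -4·1.
Output[0,1]: The receptive field on the input at this output position is [-4 3 -4]. Elementwise product with the kernel and sum: -4·1 + -4·1.

-4 -8 -1
2 2 -2
-2 -1 -1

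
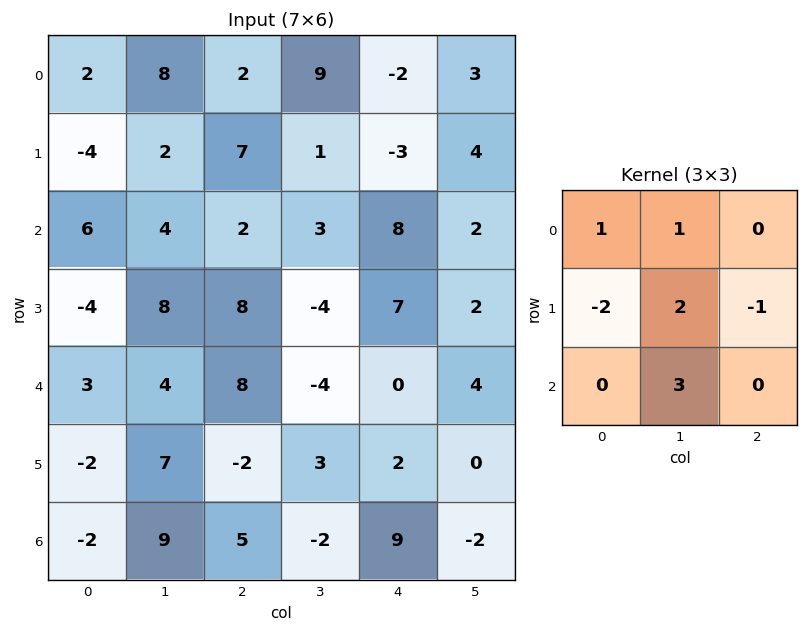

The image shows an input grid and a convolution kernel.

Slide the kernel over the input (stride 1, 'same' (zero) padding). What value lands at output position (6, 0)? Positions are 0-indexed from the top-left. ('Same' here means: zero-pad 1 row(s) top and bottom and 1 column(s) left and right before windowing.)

-15

The receptive field on the zero-padded input at this output position is [0 -2 7 / 0 -2 9 / 0 0 0]. Elementwise product with the kernel and sum: 0·1 + -2·1 + 0·-2 + -2·2 + 9·-1 + 0·3.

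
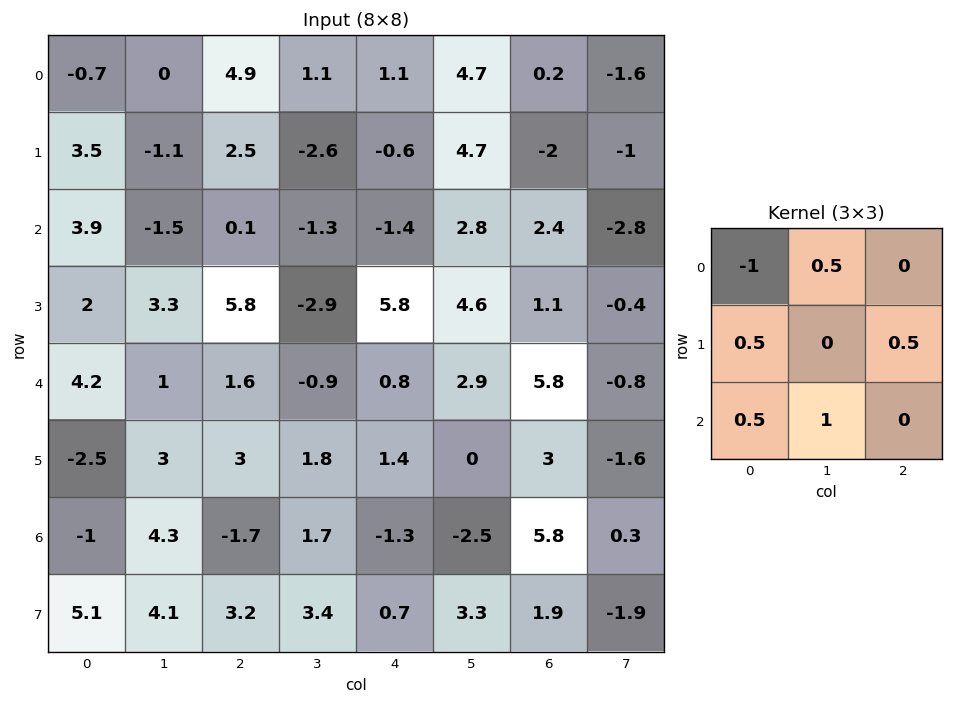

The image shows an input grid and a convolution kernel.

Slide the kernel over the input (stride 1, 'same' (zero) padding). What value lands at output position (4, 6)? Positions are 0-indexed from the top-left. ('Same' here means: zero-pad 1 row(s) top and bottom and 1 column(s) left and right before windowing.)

0

The receptive field on the zero-padded input at this output position is [4.6 1.1 -0.4 / 2.9 5.8 -0.8 / 0 3 -1.6]. Elementwise product with the kernel and sum: 4.6·-1 + 1.1·0.5 + 2.9·0.5 + -0.8·0.5 + 0·0.5 + 3·1.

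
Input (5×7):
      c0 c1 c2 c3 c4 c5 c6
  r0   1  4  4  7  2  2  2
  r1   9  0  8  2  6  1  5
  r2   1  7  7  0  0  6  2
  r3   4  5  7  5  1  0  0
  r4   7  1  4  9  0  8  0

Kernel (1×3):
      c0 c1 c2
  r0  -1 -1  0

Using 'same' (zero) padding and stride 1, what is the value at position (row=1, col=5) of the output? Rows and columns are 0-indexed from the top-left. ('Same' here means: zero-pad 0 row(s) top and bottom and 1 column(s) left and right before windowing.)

The receptive field on the zero-padded input at this output position is [6 1 5]. Elementwise product with the kernel and sum: 6·-1 + 1·-1.

-7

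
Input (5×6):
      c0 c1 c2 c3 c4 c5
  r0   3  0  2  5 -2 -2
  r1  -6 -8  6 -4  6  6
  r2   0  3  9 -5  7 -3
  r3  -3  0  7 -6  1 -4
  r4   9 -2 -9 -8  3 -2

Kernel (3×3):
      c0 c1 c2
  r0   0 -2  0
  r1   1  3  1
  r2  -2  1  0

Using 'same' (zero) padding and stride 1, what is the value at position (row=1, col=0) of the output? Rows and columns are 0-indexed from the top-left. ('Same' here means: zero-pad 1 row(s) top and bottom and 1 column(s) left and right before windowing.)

The receptive field on the zero-padded input at this output position is [0 3 0 / 0 -6 -8 / 0 0 3]. Elementwise product with the kernel and sum: 3·-2 + 0·1 + -6·3 + -8·1 + 0·-2 + 0·1.

-32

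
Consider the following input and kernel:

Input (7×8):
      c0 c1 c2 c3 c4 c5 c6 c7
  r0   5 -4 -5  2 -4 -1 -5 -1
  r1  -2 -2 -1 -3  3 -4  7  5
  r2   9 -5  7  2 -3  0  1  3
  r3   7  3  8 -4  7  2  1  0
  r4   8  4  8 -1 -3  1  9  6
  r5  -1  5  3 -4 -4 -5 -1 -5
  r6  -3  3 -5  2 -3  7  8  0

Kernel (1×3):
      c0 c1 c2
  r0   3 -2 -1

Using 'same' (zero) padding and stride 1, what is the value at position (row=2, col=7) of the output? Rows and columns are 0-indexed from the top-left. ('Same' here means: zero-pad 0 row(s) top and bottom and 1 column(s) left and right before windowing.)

The receptive field on the zero-padded input at this output position is [1 3 0]. Elementwise product with the kernel and sum: 1·3 + 3·-2 + 0·-1.

-3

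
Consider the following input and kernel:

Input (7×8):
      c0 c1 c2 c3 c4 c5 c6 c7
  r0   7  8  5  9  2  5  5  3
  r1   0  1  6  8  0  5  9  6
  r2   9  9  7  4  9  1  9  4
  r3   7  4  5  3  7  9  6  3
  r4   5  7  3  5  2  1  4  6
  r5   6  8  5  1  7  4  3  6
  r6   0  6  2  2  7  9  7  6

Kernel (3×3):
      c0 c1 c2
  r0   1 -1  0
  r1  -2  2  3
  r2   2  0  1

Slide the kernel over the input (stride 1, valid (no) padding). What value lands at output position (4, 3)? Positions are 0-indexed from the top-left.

40

The receptive field on the input at this output position is [5 2 1 / 1 7 4 / 2 7 9]. Elementwise product with the kernel and sum: 5·1 + 2·-1 + 1·-2 + 7·2 + 4·3 + 2·2 + 9·1.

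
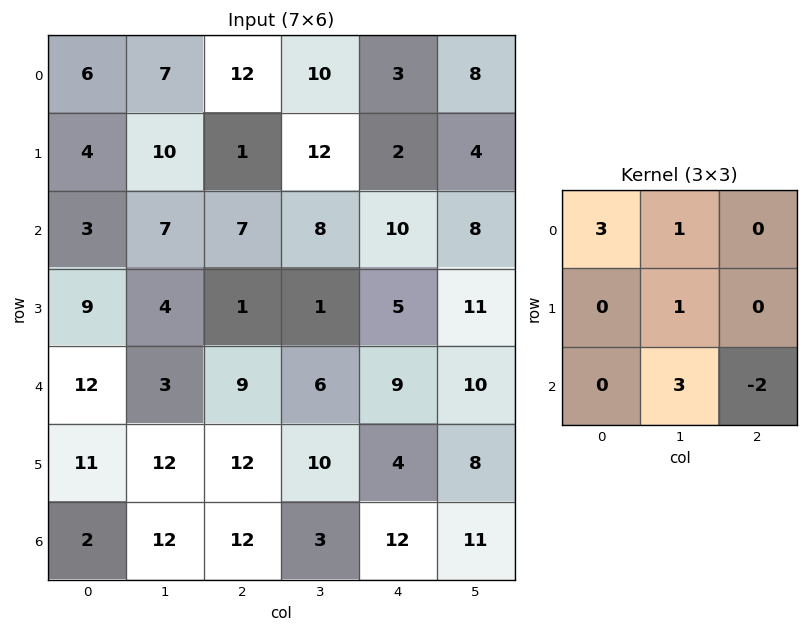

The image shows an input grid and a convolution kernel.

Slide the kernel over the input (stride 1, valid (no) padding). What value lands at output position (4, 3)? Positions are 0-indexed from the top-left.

The receptive field on the input at this output position is [6 9 10 / 10 4 8 / 3 12 11]. Elementwise product with the kernel and sum: 6·3 + 9·1 + 4·1 + 12·3 + 11·-2.

45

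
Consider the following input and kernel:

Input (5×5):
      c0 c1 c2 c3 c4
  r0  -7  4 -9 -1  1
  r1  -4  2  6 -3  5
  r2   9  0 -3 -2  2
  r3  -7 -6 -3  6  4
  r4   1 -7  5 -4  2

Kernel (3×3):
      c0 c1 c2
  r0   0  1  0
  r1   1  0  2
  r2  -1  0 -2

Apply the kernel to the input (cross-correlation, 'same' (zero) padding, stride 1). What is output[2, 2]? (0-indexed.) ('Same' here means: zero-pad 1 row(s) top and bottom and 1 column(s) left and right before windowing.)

-4

The receptive field on the zero-padded input at this output position is [2 6 -3 / 0 -3 -2 / -6 -3 6]. Elementwise product with the kernel and sum: 6·1 + 0·1 + -2·2 + -6·-1 + 6·-2.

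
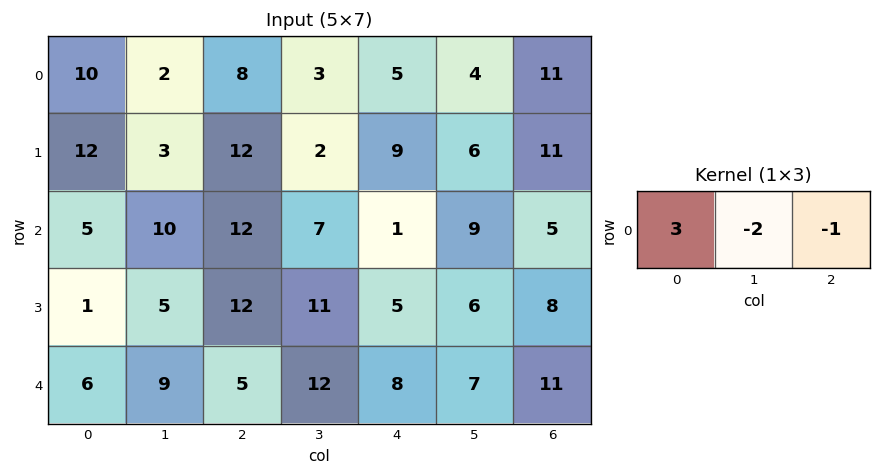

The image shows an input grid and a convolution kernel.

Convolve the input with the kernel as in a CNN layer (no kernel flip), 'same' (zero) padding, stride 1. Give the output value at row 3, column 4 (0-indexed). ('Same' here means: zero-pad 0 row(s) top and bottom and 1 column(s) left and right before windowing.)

17

The receptive field on the zero-padded input at this output position is [11 5 6]. Elementwise product with the kernel and sum: 11·3 + 5·-2 + 6·-1.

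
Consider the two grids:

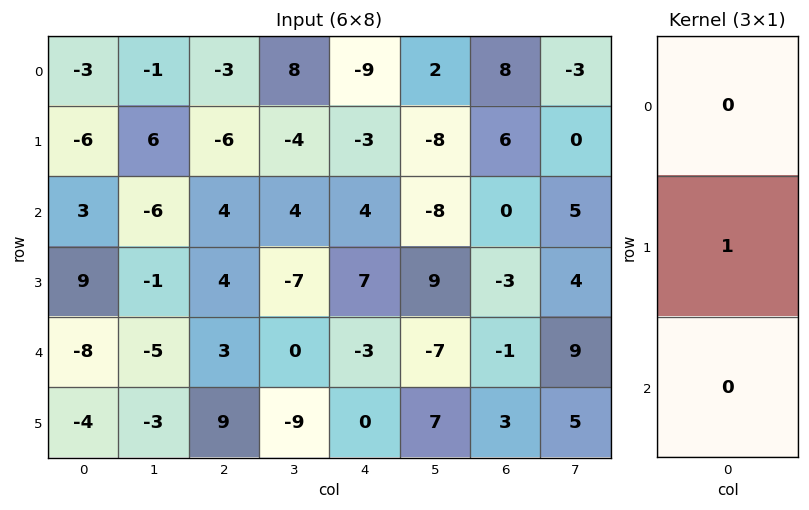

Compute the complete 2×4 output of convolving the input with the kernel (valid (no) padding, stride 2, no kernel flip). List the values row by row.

-6 -6 -3 6
9 4 7 -3

Output[0,0]: The receptive field on the input at this output position is [-3 / -6 / 3]. Elementwise product with the kernel and sum: -6·1.
Output[0,1]: The receptive field on the input at this output position is [-3 / -6 / 4]. Elementwise product with the kernel and sum: -6·1.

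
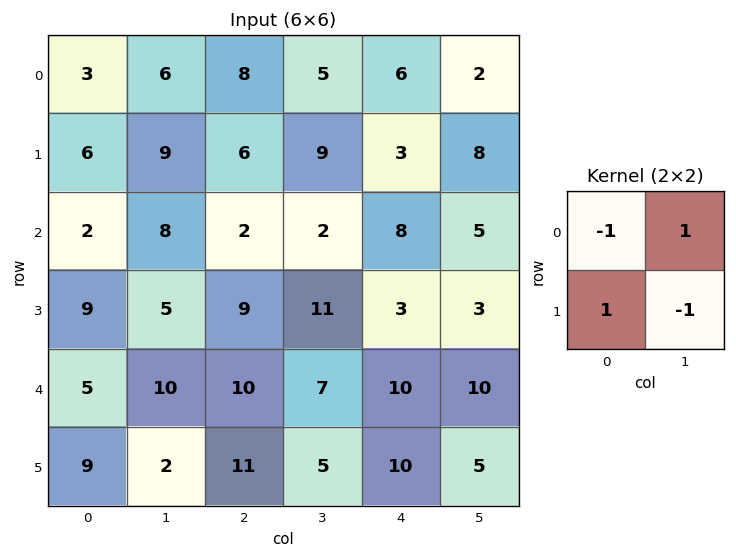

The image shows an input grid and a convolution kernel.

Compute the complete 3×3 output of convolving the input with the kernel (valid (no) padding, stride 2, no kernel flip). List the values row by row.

0 -6 -9
10 -2 -3
12 3 5

Output[0,0]: The receptive field on the input at this output position is [3 6 / 6 9]. Elementwise product with the kernel and sum: 3·-1 + 6·1 + 6·1 + 9·-1.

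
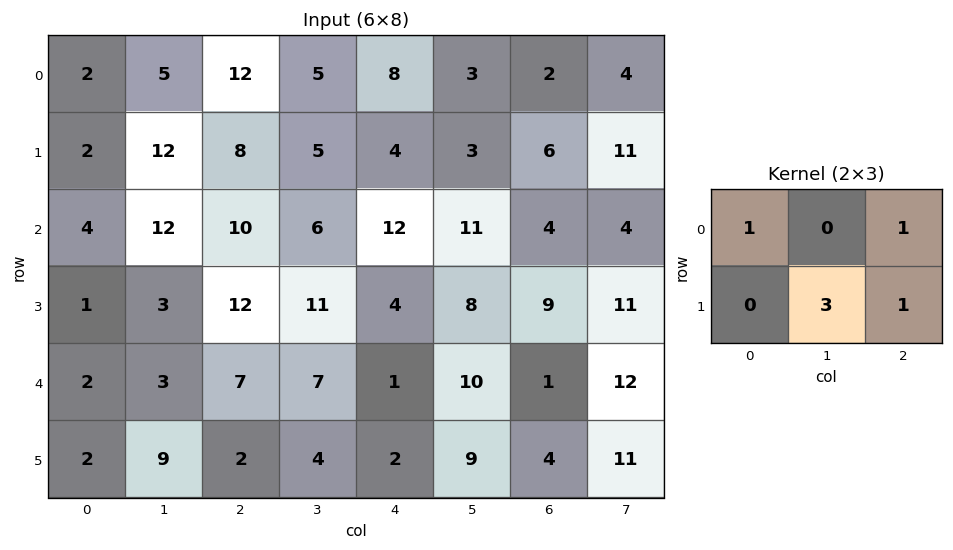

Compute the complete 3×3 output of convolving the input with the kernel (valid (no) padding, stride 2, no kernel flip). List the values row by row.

58 39 25
35 59 49
38 22 33

Output[0,0]: The receptive field on the input at this output position is [2 5 12 / 2 12 8]. Elementwise product with the kernel and sum: 2·1 + 12·1 + 12·3 + 8·1.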